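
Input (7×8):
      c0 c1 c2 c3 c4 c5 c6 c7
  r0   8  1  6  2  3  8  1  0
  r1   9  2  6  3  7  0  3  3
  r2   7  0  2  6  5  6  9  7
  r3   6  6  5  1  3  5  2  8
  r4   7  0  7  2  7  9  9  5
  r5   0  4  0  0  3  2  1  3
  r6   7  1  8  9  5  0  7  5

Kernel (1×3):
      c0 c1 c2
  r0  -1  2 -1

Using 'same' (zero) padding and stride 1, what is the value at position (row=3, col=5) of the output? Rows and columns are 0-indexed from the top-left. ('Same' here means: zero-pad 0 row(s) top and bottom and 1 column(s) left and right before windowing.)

5

The receptive field on the zero-padded input at this output position is [3 5 2]. Elementwise product with the kernel and sum: 3·-1 + 5·2 + 2·-1.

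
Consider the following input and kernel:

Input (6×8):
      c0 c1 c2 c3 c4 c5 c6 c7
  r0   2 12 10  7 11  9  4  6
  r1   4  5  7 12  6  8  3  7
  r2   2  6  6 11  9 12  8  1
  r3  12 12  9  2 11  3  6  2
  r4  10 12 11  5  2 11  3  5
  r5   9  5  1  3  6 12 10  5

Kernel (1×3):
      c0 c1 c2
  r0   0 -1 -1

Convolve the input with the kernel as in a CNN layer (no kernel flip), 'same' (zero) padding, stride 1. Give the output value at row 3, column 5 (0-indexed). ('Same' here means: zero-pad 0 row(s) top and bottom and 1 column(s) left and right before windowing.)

The receptive field on the zero-padded input at this output position is [11 3 6]. Elementwise product with the kernel and sum: 3·-1 + 6·-1.

-9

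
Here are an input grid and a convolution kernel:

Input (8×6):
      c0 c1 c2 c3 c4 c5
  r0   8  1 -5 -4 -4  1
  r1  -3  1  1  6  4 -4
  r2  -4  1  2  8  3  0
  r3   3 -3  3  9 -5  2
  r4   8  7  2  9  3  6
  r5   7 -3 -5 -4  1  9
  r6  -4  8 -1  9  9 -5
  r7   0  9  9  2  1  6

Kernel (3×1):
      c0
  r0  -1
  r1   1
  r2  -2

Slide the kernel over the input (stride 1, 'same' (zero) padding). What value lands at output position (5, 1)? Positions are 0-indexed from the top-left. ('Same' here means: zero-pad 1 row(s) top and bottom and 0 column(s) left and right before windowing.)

The receptive field on the zero-padded input at this output position is [7 / -3 / 8]. Elementwise product with the kernel and sum: 7·-1 + -3·1 + 8·-2.

-26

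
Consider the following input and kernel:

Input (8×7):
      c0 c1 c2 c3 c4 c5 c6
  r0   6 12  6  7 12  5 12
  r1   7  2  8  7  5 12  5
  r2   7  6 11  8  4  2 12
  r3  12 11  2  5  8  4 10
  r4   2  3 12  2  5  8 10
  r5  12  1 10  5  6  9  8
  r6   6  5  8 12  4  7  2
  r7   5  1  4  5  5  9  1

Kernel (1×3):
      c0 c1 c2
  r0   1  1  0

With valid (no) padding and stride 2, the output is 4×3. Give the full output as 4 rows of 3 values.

Output[0,0]: The receptive field on the input at this output position is [6 12 6]. Elementwise product with the kernel and sum: 6·1 + 12·1.
Output[0,1]: The receptive field on the input at this output position is [6 7 12]. Elementwise product with the kernel and sum: 6·1 + 7·1.

18 13 17
13 19 6
5 14 13
11 20 11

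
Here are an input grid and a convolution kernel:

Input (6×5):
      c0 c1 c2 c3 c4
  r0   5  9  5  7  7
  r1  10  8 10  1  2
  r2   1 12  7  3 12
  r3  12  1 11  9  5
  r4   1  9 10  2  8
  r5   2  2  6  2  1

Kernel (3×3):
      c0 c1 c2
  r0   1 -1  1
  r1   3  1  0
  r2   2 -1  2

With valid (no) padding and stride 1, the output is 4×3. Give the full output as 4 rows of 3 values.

43 68 71
72 51 58
46 34 92
48 38 51

Output[0,0]: The receptive field on the input at this output position is [5 9 5 / 10 8 10 / 1 12 7]. Elementwise product with the kernel and sum: 5·1 + 9·-1 + 5·1 + 10·3 + 8·1 + 1·2 + 12·-1 + 7·2.
Output[0,1]: The receptive field on the input at this output position is [9 5 7 / 8 10 1 / 12 7 3]. Elementwise product with the kernel and sum: 9·1 + 5·-1 + 7·1 + 8·3 + 10·1 + 12·2 + 7·-1 + 3·2.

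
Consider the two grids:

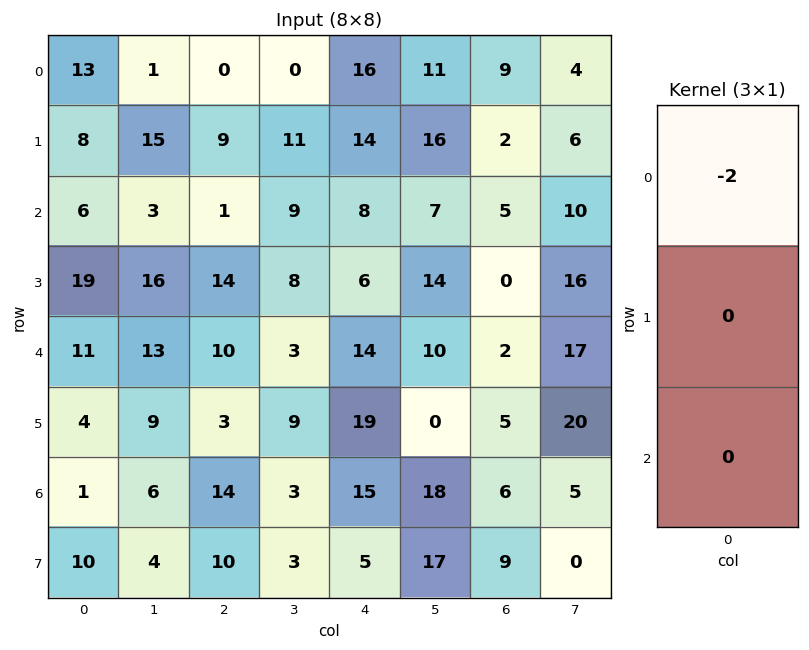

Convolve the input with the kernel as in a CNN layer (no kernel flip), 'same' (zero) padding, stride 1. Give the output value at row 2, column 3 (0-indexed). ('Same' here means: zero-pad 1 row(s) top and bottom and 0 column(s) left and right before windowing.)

-22

The receptive field on the zero-padded input at this output position is [11 / 9 / 8]. Elementwise product with the kernel and sum: 11·-2.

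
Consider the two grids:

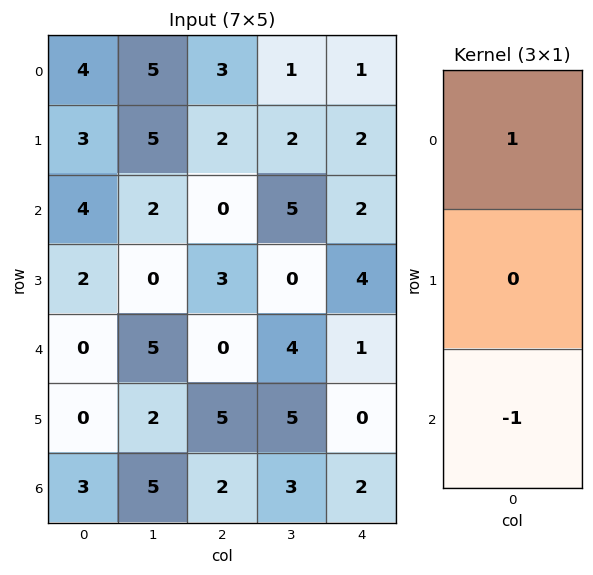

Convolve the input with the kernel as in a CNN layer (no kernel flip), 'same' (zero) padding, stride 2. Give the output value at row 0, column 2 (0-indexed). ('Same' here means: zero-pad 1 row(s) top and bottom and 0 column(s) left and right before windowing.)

-2

The receptive field on the zero-padded input at this output position is [0 / 1 / 2]. Elementwise product with the kernel and sum: 0·1 + 2·-1.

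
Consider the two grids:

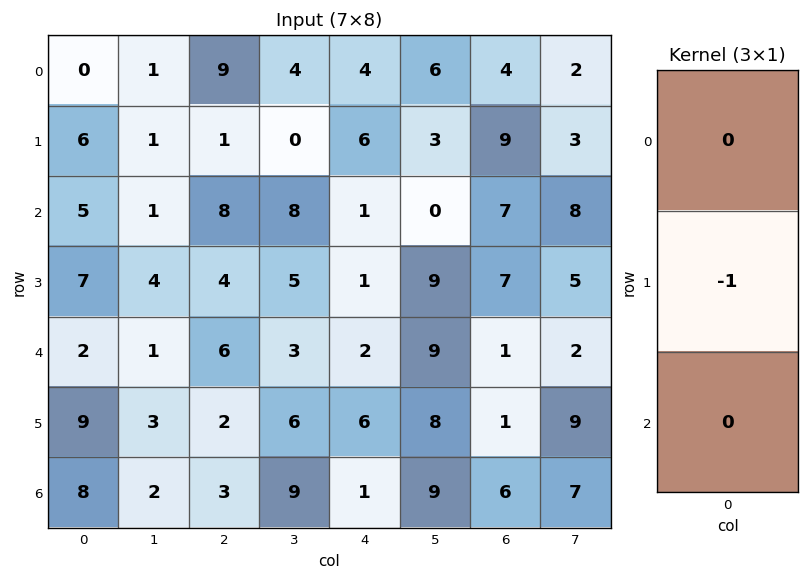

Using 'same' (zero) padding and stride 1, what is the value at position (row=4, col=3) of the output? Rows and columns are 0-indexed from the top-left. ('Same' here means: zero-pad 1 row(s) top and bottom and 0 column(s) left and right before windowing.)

-3

The receptive field on the zero-padded input at this output position is [5 / 3 / 6]. Elementwise product with the kernel and sum: 3·-1.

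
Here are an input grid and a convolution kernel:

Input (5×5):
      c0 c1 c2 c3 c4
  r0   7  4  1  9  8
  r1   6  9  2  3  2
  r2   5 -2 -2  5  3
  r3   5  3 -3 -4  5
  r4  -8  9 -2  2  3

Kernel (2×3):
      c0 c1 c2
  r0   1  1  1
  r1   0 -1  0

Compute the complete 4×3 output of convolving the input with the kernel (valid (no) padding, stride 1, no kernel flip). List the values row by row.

3 12 15
19 16 2
-2 4 10
-4 -2 -4

Output[0,0]: The receptive field on the input at this output position is [7 4 1 / 6 9 2]. Elementwise product with the kernel and sum: 7·1 + 4·1 + 1·1 + 9·-1.
Output[0,1]: The receptive field on the input at this output position is [4 1 9 / 9 2 3]. Elementwise product with the kernel and sum: 4·1 + 1·1 + 9·1 + 2·-1.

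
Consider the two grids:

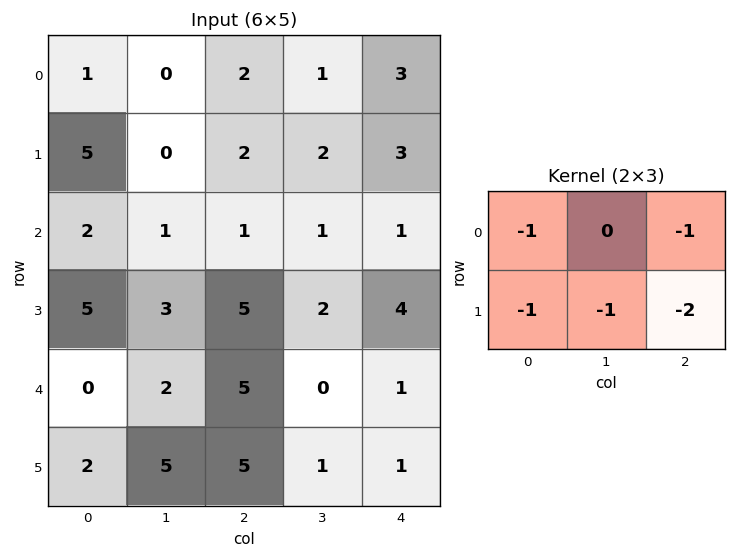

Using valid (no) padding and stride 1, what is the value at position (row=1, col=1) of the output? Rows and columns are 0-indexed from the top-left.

-6

The receptive field on the input at this output position is [0 2 2 / 1 1 1]. Elementwise product with the kernel and sum: 0·-1 + 2·-1 + 1·-1 + 1·-1 + 1·-2.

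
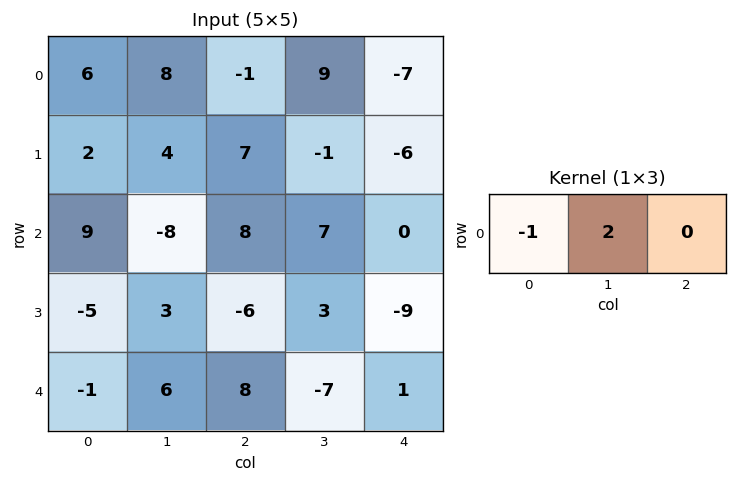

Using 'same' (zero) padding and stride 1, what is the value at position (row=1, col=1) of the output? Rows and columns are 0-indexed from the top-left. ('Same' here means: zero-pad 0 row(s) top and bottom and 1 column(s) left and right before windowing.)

The receptive field on the zero-padded input at this output position is [2 4 7]. Elementwise product with the kernel and sum: 2·-1 + 4·2.

6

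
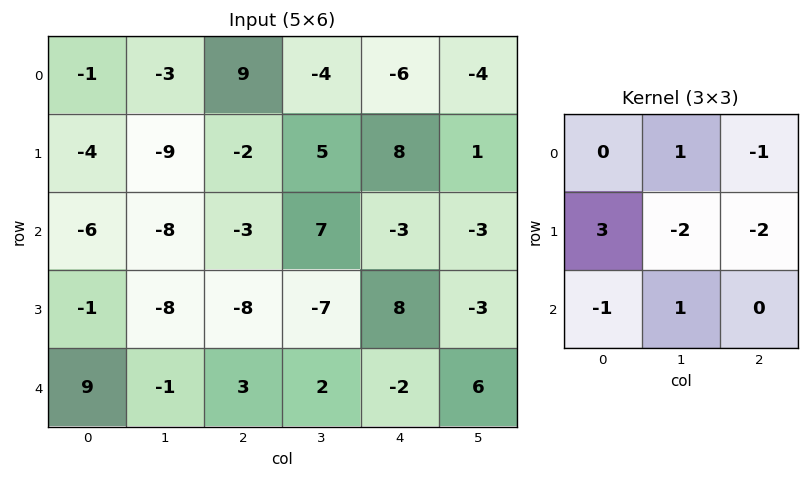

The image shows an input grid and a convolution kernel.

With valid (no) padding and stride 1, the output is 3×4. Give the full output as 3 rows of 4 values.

-4 -15 -20 -15
-10 -39 -19 55
14 0 -17 -35

Output[0,0]: The receptive field on the input at this output position is [-1 -3 9 / -4 -9 -2 / -6 -8 -3]. Elementwise product with the kernel and sum: -3·1 + 9·-1 + -4·3 + -9·-2 + -2·-2 + -6·-1 + -8·1.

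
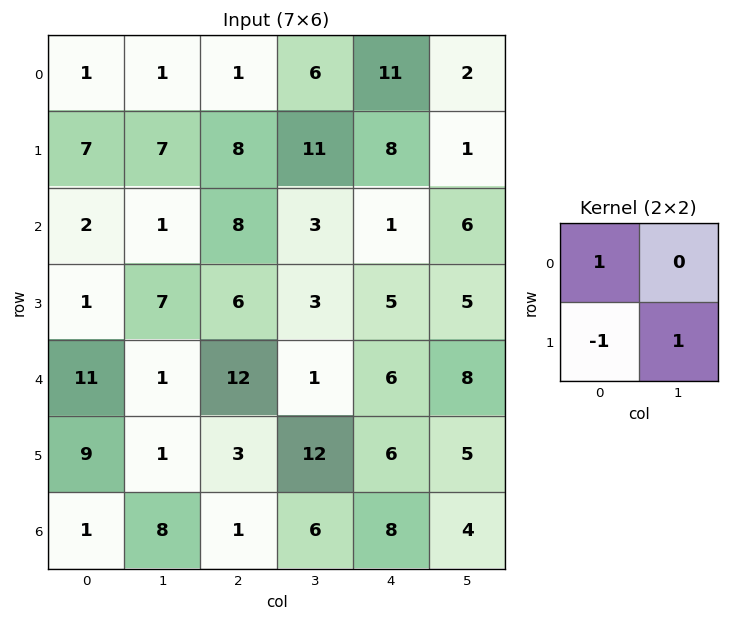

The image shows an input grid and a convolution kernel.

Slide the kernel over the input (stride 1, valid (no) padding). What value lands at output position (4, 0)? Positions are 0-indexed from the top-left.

The receptive field on the input at this output position is [11 1 / 9 1]. Elementwise product with the kernel and sum: 11·1 + 9·-1 + 1·1.

3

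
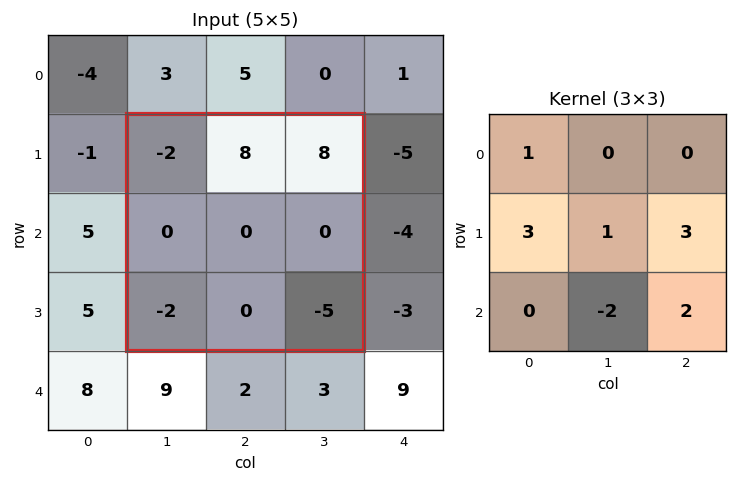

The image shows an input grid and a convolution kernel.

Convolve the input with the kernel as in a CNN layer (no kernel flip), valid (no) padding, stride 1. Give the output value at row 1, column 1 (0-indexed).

The receptive field on the input at this output position is [-2 8 8 / 0 0 0 / -2 0 -5]. Elementwise product with the kernel and sum: -2·1 + 0·3 + 0·1 + 0·3 + 0·-2 + -5·2.

-12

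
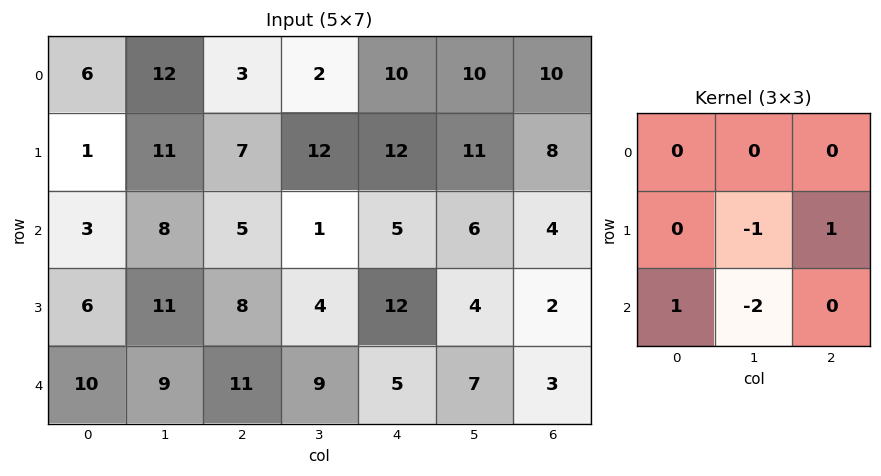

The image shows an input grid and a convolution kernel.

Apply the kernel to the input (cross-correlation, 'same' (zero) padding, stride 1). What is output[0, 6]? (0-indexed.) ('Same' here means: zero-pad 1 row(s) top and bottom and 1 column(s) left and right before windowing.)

The receptive field on the zero-padded input at this output position is [0 0 0 / 10 10 0 / 11 8 0]. Elementwise product with the kernel and sum: 10·-1 + 0·1 + 11·1 + 8·-2.

-15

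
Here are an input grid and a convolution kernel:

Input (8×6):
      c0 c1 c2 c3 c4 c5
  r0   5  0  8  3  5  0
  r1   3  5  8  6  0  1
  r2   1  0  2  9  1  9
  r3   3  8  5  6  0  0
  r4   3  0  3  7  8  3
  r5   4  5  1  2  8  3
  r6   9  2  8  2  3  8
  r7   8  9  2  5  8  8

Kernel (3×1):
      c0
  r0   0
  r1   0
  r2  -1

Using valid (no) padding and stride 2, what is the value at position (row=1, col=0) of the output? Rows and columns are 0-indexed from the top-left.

-3

The receptive field on the input at this output position is [1 / 3 / 3]. Elementwise product with the kernel and sum: 3·-1.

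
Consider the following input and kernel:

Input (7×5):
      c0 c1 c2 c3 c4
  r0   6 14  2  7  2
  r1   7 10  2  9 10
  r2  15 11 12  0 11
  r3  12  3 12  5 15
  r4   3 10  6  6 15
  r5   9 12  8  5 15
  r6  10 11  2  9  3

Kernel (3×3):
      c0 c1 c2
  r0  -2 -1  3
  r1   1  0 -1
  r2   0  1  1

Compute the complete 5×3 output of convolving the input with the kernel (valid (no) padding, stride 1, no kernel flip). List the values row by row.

Output[0,0]: The receptive field on the input at this output position is [6 14 2 / 7 10 2 / 15 11 12]. Elementwise product with the kernel and sum: 6·-2 + 14·-1 + 2·3 + 7·1 + 2·-1 + 11·1 + 12·1.
Output[0,1]: The receptive field on the input at this output position is [14 2 7 / 10 2 9 / 11 12 0]. Elementwise product with the kernel and sum: 14·-2 + 2·-1 + 7·3 + 10·1 + 9·-1 + 12·1 + 0·1.

8 4 -2
0 33 38
11 -24 27
26 14 27
16 10 32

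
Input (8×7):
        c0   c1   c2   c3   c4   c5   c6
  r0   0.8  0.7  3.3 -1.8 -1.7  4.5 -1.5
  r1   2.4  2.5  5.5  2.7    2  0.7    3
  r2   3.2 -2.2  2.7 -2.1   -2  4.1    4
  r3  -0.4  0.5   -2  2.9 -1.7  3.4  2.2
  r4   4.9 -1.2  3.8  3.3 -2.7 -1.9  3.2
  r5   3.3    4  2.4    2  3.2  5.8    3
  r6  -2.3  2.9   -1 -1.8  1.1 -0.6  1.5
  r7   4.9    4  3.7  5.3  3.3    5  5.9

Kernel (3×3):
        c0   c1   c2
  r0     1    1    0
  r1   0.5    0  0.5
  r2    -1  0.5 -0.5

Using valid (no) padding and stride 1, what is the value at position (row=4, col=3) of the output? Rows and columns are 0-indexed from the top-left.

7.15

The receptive field on the input at this output position is [3.3 -2.7 -1.9 / 2 3.2 5.8 / -1.8 1.1 -0.6]. Elementwise product with the kernel and sum: 3.3·1 + -2.7·1 + 2·0.5 + 5.8·0.5 + -1.8·-1 + 1.1·0.5 + -0.6·-0.5.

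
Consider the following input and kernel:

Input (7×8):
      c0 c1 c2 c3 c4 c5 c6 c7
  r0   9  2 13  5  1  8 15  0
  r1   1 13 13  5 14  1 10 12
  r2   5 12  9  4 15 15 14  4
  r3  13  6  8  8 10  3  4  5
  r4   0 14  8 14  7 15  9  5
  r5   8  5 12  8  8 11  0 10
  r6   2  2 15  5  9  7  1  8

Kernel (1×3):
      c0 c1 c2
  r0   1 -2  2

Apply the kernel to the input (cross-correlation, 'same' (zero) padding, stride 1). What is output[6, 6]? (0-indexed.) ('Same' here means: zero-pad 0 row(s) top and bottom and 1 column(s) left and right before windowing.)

The receptive field on the zero-padded input at this output position is [7 1 8]. Elementwise product with the kernel and sum: 7·1 + 1·-2 + 8·2.

21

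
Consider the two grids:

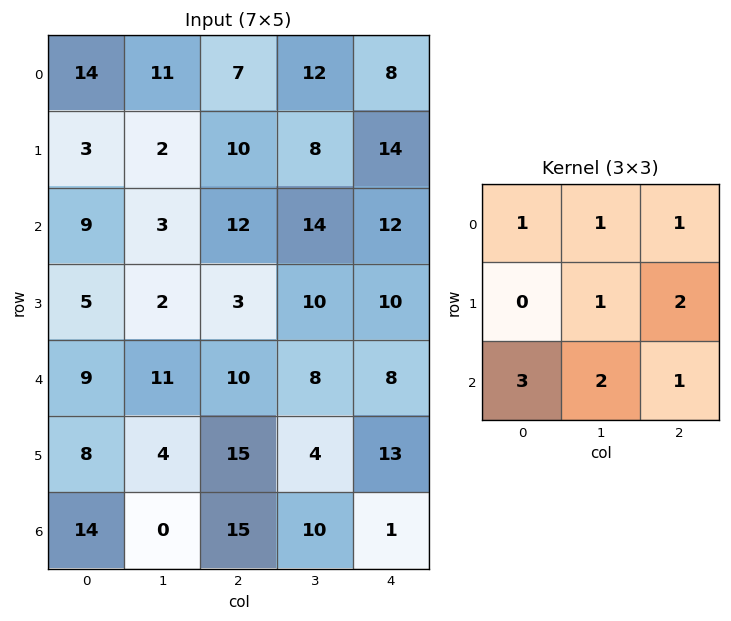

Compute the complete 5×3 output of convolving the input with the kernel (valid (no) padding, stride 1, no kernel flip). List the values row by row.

99 103 139
64 82 109
91 113 122
88 87 113
121 92 122

Output[0,0]: The receptive field on the input at this output position is [14 11 7 / 3 2 10 / 9 3 12]. Elementwise product with the kernel and sum: 14·1 + 11·1 + 7·1 + 2·1 + 10·2 + 9·3 + 3·2 + 12·1.
Output[0,1]: The receptive field on the input at this output position is [11 7 12 / 2 10 8 / 3 12 14]. Elementwise product with the kernel and sum: 11·1 + 7·1 + 12·1 + 10·1 + 8·2 + 3·3 + 12·2 + 14·1.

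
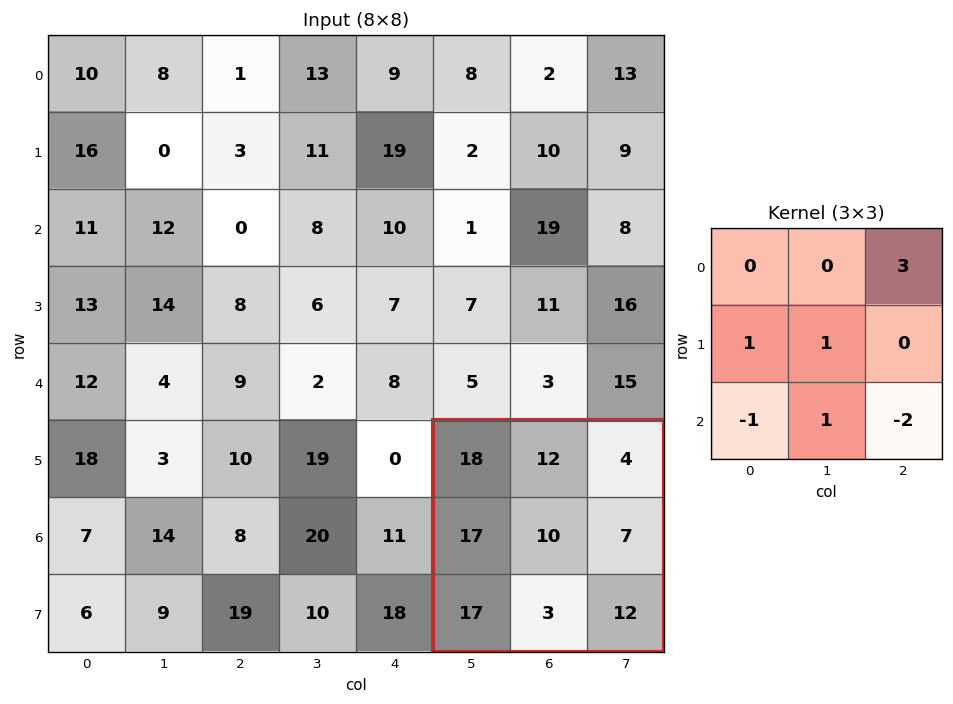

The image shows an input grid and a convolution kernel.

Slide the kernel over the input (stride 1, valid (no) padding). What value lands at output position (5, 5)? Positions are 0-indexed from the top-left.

The receptive field on the input at this output position is [18 12 4 / 17 10 7 / 17 3 12]. Elementwise product with the kernel and sum: 4·3 + 17·1 + 10·1 + 17·-1 + 3·1 + 12·-2.

1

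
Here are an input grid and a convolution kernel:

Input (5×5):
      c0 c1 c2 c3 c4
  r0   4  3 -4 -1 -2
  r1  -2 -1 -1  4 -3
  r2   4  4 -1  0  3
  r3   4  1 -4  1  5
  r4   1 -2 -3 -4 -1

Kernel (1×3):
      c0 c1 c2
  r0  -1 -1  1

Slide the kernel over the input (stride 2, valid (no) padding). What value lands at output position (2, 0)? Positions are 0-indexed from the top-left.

The receptive field on the input at this output position is [1 -2 -3]. Elementwise product with the kernel and sum: 1·-1 + -2·-1 + -3·1.

-2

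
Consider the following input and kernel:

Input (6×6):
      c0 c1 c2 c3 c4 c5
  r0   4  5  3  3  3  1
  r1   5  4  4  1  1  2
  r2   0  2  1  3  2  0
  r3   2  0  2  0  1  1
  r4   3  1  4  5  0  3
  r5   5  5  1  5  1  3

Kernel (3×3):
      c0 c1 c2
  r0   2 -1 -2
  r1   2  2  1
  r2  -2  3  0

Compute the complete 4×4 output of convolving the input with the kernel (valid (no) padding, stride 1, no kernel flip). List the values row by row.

Output[0,0]: The receptive field on the input at this output position is [4 5 3 / 5 4 4 / 0 2 1]. Elementwise product with the kernel and sum: 4·2 + 5·-1 + 3·-2 + 5·2 + 4·2 + 4·1 + 0·-2 + 2·3.

25 17 15 7
-1 17 11 10
-1 11 7 -3
17 6 33 3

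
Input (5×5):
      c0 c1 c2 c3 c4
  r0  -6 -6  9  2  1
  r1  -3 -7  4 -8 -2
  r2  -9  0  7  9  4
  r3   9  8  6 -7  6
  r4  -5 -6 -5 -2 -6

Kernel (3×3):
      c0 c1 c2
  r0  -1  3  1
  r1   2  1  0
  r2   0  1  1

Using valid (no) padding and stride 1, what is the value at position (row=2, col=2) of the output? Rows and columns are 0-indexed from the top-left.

21

The receptive field on the input at this output position is [7 9 4 / 6 -7 6 / -5 -2 -6]. Elementwise product with the kernel and sum: 7·-1 + 9·3 + 4·1 + 6·2 + -7·1 + -2·1 + -6·1.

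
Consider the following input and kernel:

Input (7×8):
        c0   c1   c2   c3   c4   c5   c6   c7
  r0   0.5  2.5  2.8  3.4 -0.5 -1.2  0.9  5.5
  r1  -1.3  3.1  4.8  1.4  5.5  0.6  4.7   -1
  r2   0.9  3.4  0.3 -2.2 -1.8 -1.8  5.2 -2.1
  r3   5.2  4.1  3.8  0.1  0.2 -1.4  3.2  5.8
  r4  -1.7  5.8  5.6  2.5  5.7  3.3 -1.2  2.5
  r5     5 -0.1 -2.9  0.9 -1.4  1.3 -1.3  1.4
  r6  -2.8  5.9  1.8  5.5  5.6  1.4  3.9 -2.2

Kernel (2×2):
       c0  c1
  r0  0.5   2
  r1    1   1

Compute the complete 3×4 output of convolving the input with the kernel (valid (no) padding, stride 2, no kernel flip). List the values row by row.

7.05 14.4 3.45 15.15
16.55 -0.35 -5.7 7.4
15.65 5.8 9.35 4.5

Output[0,0]: The receptive field on the input at this output position is [0.5 2.5 / -1.3 3.1]. Elementwise product with the kernel and sum: 0.5·0.5 + 2.5·2 + -1.3·1 + 3.1·1.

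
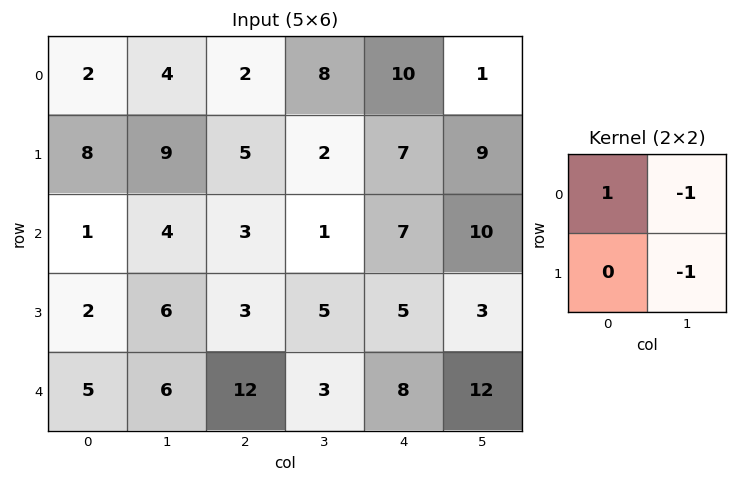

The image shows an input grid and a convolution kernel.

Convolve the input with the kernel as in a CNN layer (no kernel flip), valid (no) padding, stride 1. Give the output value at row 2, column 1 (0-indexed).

-2

The receptive field on the input at this output position is [4 3 / 6 3]. Elementwise product with the kernel and sum: 4·1 + 3·-1 + 3·-1.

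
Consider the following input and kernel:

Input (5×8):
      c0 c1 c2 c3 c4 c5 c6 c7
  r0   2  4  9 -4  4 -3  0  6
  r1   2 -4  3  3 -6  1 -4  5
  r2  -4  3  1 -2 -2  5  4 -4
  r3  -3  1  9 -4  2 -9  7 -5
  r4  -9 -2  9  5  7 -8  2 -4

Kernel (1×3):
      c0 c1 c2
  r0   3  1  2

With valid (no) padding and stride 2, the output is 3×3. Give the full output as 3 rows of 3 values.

28 31 9
-7 -3 7
-11 46 17

Output[0,0]: The receptive field on the input at this output position is [2 4 9]. Elementwise product with the kernel and sum: 2·3 + 4·1 + 9·2.
Output[0,1]: The receptive field on the input at this output position is [9 -4 4]. Elementwise product with the kernel and sum: 9·3 + -4·1 + 4·2.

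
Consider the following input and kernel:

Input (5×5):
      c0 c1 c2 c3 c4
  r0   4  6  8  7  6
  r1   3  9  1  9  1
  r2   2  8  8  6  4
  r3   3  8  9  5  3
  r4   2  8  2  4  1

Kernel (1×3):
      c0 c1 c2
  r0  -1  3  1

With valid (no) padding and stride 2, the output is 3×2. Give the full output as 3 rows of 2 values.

Output[0,0]: The receptive field on the input at this output position is [4 6 8]. Elementwise product with the kernel and sum: 4·-1 + 6·3 + 8·1.

22 19
30 14
24 11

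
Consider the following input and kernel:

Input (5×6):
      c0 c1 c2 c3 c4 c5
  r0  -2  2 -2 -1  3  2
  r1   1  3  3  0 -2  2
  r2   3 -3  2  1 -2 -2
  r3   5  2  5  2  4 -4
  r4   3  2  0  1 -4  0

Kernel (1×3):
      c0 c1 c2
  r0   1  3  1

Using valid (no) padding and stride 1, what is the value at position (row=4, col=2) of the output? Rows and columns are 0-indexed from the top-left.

-1

The receptive field on the input at this output position is [0 1 -4]. Elementwise product with the kernel and sum: 0·1 + 1·3 + -4·1.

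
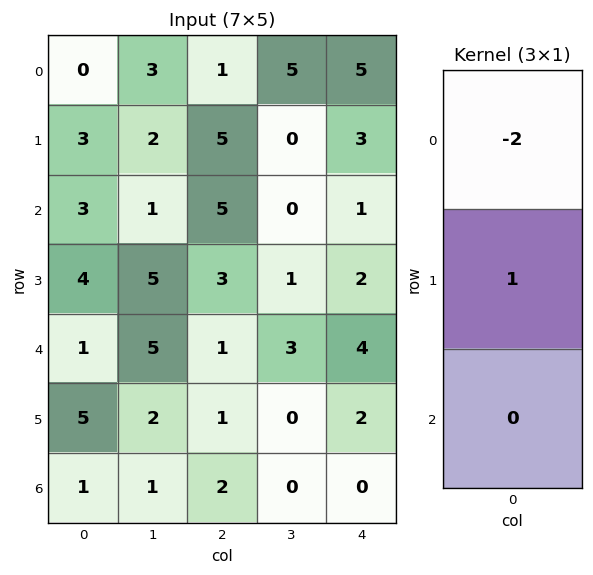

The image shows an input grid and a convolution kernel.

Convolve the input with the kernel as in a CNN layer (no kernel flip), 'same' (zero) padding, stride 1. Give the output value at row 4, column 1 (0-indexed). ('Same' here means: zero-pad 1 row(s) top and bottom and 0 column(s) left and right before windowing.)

-5

The receptive field on the zero-padded input at this output position is [5 / 5 / 2]. Elementwise product with the kernel and sum: 5·-2 + 5·1.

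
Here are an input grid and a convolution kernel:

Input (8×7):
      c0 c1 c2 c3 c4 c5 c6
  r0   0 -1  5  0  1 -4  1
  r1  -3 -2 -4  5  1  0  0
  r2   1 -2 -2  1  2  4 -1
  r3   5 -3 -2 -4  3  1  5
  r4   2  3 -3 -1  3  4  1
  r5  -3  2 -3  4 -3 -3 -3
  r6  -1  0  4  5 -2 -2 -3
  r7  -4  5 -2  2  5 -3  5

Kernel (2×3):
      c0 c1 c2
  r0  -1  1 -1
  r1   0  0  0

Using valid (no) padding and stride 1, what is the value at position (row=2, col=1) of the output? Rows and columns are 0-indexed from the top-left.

-1

The receptive field on the input at this output position is [-2 -2 1 / -3 -2 -4]. Elementwise product with the kernel and sum: -2·-1 + -2·1 + 1·-1.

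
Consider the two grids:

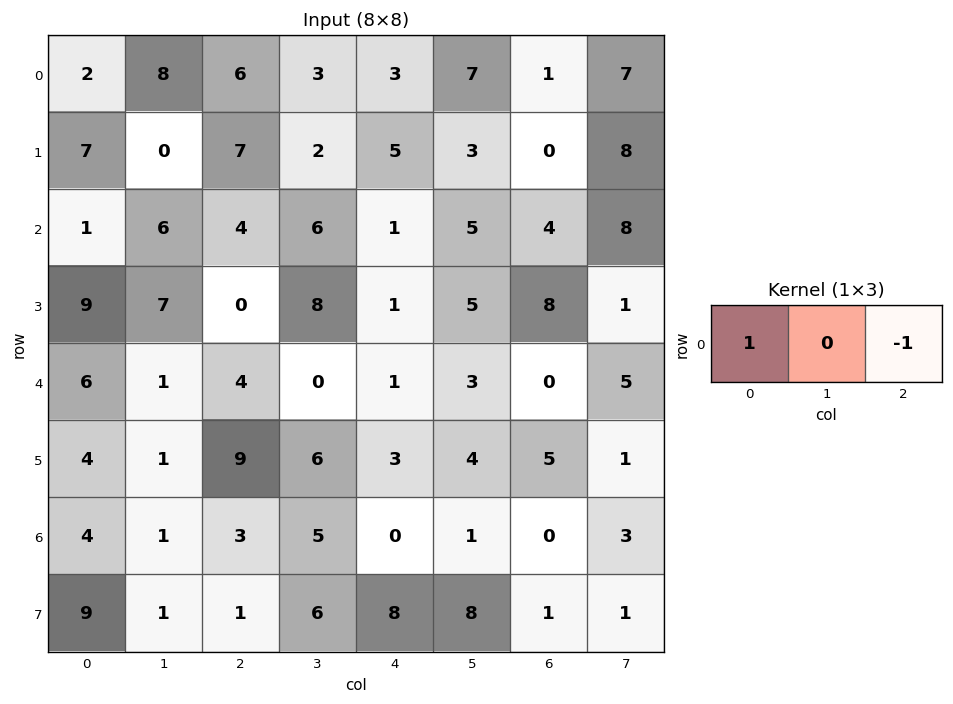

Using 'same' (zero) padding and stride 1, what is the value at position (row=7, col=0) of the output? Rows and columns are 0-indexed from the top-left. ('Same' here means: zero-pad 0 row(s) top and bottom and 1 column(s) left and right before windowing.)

-1

The receptive field on the zero-padded input at this output position is [0 9 1]. Elementwise product with the kernel and sum: 0·1 + 1·-1.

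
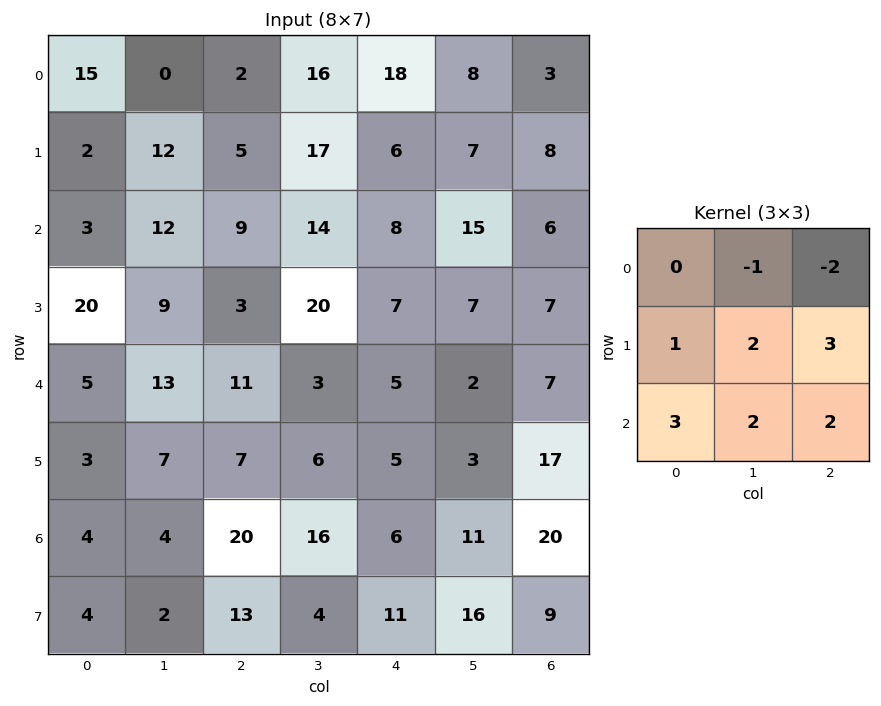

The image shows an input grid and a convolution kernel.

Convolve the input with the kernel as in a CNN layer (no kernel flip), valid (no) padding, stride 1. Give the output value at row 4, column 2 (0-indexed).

125

The receptive field on the input at this output position is [11 3 5 / 7 6 5 / 20 16 6]. Elementwise product with the kernel and sum: 3·-1 + 5·-2 + 7·1 + 6·2 + 5·3 + 20·3 + 16·2 + 6·2.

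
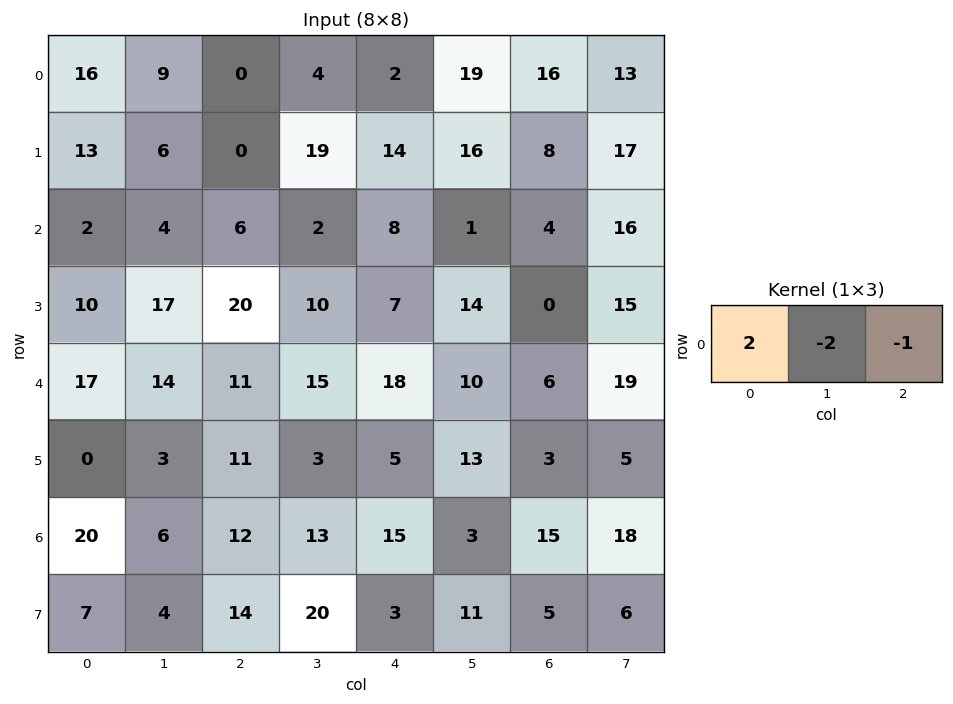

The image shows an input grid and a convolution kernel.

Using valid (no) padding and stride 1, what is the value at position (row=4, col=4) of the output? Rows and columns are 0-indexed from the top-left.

10

The receptive field on the input at this output position is [18 10 6]. Elementwise product with the kernel and sum: 18·2 + 10·-2 + 6·-1.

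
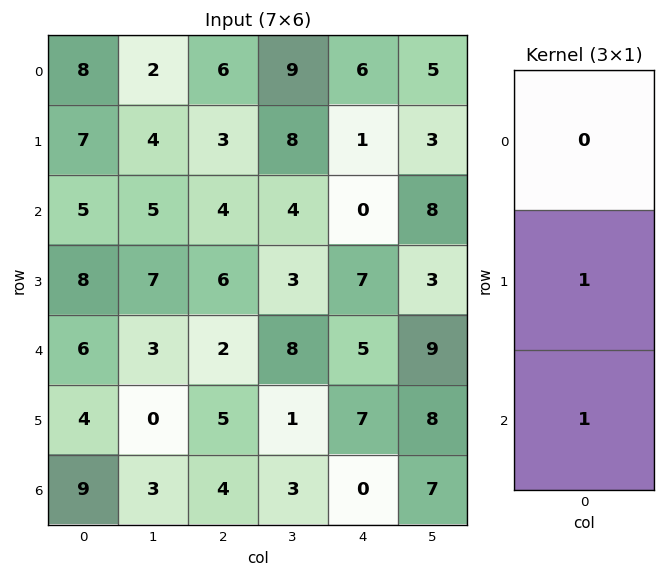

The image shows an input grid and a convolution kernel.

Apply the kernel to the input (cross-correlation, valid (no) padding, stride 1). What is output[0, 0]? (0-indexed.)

The receptive field on the input at this output position is [8 / 7 / 5]. Elementwise product with the kernel and sum: 7·1 + 5·1.

12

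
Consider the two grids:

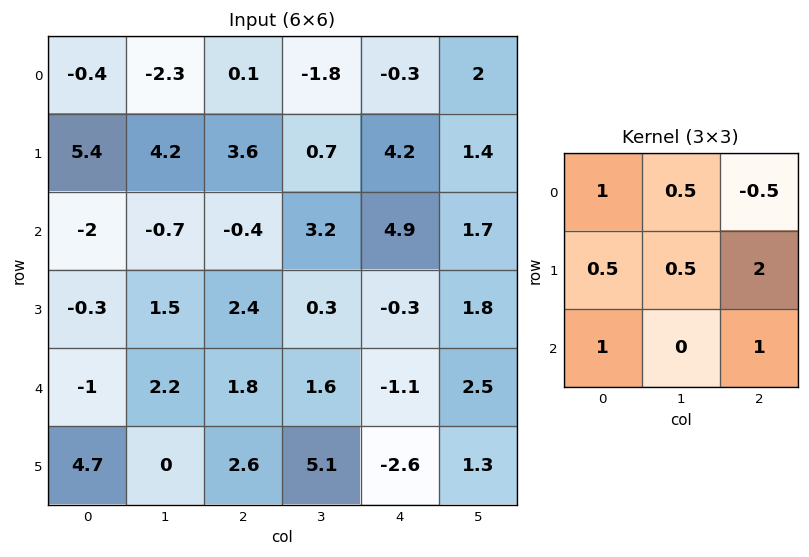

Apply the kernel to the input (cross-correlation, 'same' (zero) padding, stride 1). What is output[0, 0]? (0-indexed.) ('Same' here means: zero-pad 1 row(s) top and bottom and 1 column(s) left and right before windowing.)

-0.6

The receptive field on the zero-padded input at this output position is [0 0 0 / 0 -0.4 -2.3 / 0 5.4 4.2]. Elementwise product with the kernel and sum: 0·1 + 0·0.5 + 0·-0.5 + 0·0.5 + -0.4·0.5 + -2.3·2 + 0·1 + 4.2·1.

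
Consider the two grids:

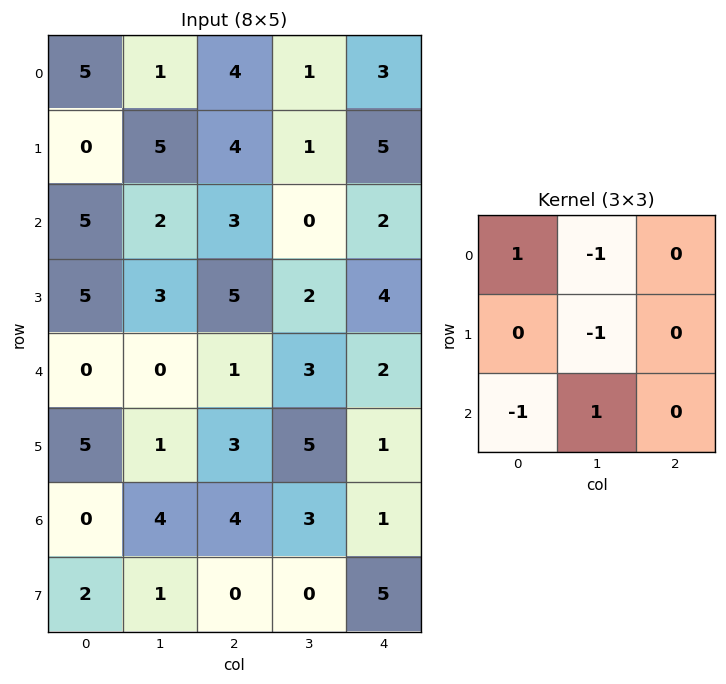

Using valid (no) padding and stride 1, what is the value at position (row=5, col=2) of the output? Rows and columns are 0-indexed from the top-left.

-5

The receptive field on the input at this output position is [3 5 1 / 4 3 1 / 0 0 5]. Elementwise product with the kernel and sum: 3·1 + 5·-1 + 3·-1 + 0·-1 + 0·1.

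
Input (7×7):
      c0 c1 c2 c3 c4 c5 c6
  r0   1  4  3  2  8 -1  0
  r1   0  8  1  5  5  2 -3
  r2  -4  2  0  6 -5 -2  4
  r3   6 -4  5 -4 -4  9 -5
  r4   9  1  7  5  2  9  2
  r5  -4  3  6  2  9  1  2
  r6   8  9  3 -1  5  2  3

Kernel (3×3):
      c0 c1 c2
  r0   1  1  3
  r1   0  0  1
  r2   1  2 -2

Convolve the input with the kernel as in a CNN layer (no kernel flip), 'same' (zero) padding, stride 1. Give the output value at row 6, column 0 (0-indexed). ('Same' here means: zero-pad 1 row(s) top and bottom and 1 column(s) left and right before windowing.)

14

The receptive field on the zero-padded input at this output position is [0 -4 3 / 0 8 9 / 0 0 0]. Elementwise product with the kernel and sum: 0·1 + -4·1 + 3·3 + 9·1 + 0·1 + 0·2 + 0·-2.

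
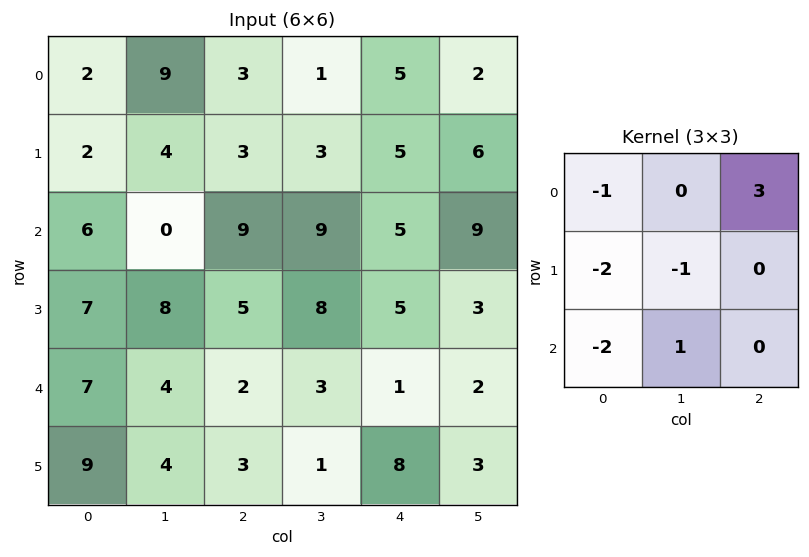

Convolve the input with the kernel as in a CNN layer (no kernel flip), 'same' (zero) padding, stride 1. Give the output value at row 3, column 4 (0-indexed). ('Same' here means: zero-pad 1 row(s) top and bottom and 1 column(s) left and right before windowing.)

-8

The receptive field on the zero-padded input at this output position is [9 5 9 / 8 5 3 / 3 1 2]. Elementwise product with the kernel and sum: 9·-1 + 9·3 + 8·-2 + 5·-1 + 3·-2 + 1·1.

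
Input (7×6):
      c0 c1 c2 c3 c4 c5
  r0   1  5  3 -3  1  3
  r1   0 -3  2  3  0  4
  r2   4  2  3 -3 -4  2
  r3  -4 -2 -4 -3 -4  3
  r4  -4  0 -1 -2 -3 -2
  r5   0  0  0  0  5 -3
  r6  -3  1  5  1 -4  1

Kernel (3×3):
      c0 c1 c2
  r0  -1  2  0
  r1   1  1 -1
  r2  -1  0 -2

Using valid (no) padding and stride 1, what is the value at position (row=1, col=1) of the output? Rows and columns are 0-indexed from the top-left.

The receptive field on the input at this output position is [-3 2 3 / 2 3 -3 / -2 -4 -3]. Elementwise product with the kernel and sum: -3·-1 + 2·2 + 2·1 + 3·1 + -3·-1 + -2·-1 + -3·-2.

23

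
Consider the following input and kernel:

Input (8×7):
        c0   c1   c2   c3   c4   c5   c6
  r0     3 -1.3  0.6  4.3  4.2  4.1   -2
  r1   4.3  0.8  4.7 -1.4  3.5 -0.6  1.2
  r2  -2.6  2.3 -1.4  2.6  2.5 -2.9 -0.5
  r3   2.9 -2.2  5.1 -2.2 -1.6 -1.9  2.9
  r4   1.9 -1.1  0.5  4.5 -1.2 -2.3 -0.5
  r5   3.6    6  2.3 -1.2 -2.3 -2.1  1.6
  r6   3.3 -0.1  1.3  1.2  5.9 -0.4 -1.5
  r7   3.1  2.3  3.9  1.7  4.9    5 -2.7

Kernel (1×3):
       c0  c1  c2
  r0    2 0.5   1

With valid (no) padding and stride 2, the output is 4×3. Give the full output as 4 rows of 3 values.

Output[0,0]: The receptive field on the input at this output position is [3 -1.3 0.6]. Elementwise product with the kernel and sum: 3·2 + -1.3·0.5 + 0.6·1.
Output[0,1]: The receptive field on the input at this output position is [0.6 4.3 4.2]. Elementwise product with the kernel and sum: 0.6·2 + 4.3·0.5 + 4.2·1.

5.95 7.55 8.45
-5.45 1 3.05
3.75 2.05 -4.05
7.85 9.1 10.1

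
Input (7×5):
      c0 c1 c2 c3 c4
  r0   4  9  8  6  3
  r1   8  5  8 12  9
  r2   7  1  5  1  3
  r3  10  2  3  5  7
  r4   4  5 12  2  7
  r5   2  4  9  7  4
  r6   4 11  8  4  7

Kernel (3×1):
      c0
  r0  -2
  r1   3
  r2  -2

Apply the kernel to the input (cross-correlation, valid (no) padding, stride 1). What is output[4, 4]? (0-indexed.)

-16

The receptive field on the input at this output position is [7 / 4 / 7]. Elementwise product with the kernel and sum: 7·-2 + 4·3 + 7·-2.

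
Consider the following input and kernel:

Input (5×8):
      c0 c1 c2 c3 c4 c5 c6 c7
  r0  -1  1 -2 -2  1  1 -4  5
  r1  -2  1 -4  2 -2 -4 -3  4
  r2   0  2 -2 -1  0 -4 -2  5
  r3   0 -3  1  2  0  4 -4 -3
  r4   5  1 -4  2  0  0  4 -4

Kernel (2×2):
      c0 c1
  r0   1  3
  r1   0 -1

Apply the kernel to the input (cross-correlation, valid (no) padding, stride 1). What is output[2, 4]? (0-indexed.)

-16

The receptive field on the input at this output position is [0 -4 / 0 4]. Elementwise product with the kernel and sum: 0·1 + -4·3 + 4·-1.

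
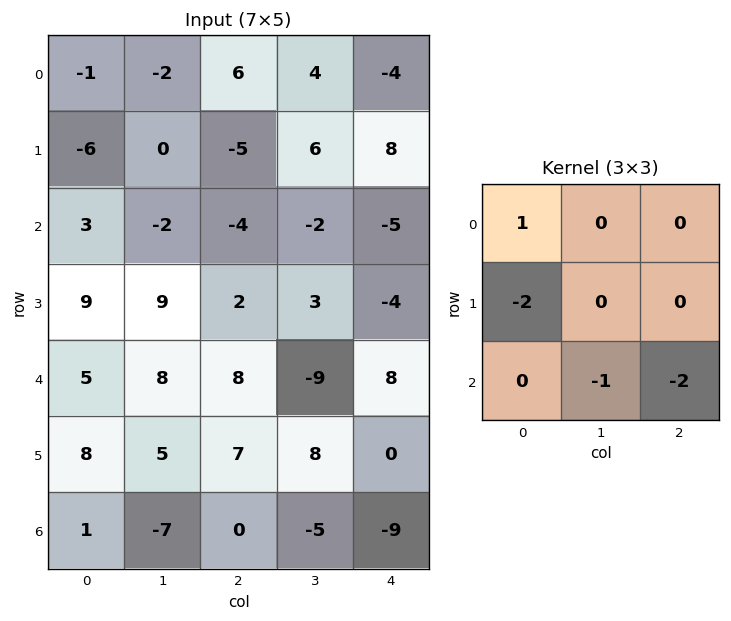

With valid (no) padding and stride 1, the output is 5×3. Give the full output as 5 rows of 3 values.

Output[0,0]: The receptive field on the input at this output position is [-1 -2 6 / -6 0 -5 / 3 -2 -4]. Elementwise product with the kernel and sum: -1·1 + -6·-2 + -2·-1 + -4·-2.

21 6 28
-25 -4 8
-39 -10 -15
-20 -30 -22
-4 8 17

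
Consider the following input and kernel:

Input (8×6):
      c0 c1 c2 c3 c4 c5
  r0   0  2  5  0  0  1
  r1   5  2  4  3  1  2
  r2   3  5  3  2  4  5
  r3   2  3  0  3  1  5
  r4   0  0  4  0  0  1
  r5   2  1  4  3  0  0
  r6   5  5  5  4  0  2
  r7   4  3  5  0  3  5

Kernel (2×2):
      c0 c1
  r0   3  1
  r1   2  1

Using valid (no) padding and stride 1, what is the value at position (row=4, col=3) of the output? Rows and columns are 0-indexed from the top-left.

The receptive field on the input at this output position is [0 0 / 3 0]. Elementwise product with the kernel and sum: 0·3 + 0·1 + 3·2 + 0·1.

6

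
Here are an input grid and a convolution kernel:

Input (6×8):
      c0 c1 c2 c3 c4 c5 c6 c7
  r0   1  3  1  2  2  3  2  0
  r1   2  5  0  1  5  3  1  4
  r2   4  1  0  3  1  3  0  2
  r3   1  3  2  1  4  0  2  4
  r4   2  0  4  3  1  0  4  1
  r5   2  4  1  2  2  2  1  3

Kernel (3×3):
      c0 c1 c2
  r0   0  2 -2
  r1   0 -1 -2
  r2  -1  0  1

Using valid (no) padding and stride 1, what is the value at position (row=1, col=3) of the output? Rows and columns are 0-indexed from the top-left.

The receptive field on the input at this output position is [1 5 3 / 3 1 3 / 1 4 0]. Elementwise product with the kernel and sum: 5·2 + 3·-2 + 1·-1 + 3·-2 + 1·-1 + 0·1.

-4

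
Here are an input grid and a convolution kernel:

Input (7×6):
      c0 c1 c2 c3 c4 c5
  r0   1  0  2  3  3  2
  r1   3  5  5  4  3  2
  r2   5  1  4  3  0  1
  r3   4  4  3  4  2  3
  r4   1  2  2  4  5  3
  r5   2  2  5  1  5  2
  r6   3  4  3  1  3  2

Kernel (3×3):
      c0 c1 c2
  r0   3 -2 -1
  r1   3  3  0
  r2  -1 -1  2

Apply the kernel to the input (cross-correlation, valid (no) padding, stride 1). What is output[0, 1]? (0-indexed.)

The receptive field on the input at this output position is [0 2 3 / 5 5 4 / 1 4 3]. Elementwise product with the kernel and sum: 0·3 + 2·-2 + 3·-1 + 5·3 + 5·3 + 1·-1 + 4·-1 + 3·2.

24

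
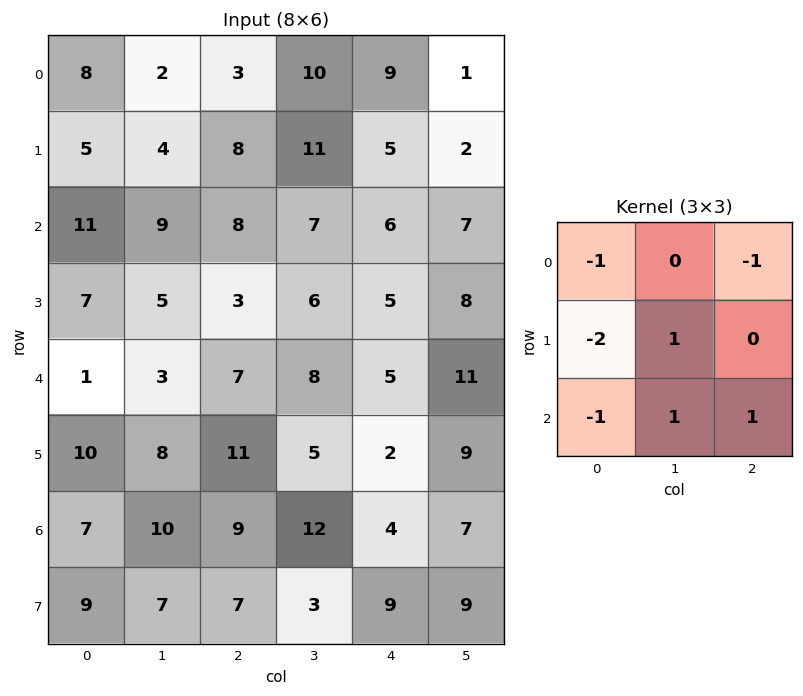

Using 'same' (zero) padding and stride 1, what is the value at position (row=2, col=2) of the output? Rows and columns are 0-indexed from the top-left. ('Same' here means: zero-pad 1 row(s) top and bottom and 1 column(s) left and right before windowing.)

The receptive field on the zero-padded input at this output position is [4 8 11 / 9 8 7 / 5 3 6]. Elementwise product with the kernel and sum: 4·-1 + 11·-1 + 9·-2 + 8·1 + 5·-1 + 3·1 + 6·1.

-21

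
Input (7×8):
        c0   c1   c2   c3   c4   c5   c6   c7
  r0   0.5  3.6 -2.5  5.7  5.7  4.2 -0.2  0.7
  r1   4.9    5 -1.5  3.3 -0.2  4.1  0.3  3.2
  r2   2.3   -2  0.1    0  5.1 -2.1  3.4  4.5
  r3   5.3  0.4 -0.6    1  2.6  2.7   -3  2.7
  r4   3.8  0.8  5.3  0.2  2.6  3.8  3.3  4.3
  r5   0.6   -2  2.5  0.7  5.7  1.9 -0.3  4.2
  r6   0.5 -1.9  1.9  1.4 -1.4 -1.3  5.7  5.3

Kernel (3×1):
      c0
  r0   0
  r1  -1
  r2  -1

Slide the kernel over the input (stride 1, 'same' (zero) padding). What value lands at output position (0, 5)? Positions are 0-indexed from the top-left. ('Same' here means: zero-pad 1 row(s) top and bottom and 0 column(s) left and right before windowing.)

The receptive field on the zero-padded input at this output position is [0 / 4.2 / 4.1]. Elementwise product with the kernel and sum: 4.2·-1 + 4.1·-1.

-8.3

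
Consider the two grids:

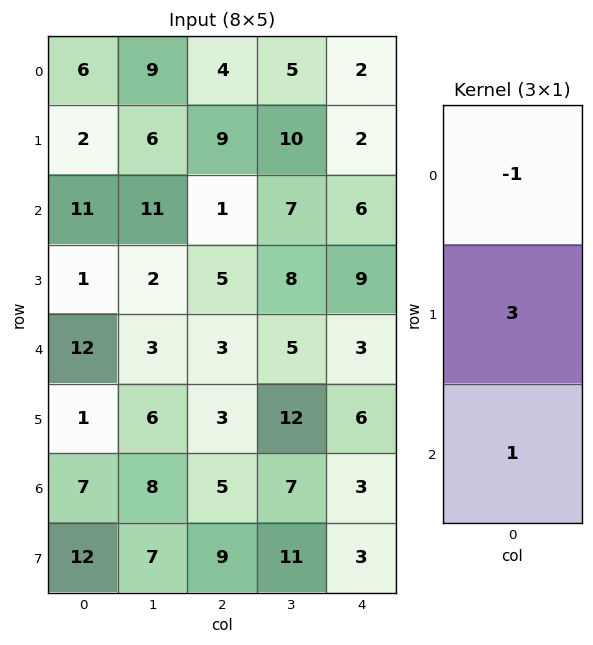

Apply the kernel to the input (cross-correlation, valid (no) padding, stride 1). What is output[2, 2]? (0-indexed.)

17

The receptive field on the input at this output position is [1 / 5 / 3]. Elementwise product with the kernel and sum: 1·-1 + 5·3 + 3·1.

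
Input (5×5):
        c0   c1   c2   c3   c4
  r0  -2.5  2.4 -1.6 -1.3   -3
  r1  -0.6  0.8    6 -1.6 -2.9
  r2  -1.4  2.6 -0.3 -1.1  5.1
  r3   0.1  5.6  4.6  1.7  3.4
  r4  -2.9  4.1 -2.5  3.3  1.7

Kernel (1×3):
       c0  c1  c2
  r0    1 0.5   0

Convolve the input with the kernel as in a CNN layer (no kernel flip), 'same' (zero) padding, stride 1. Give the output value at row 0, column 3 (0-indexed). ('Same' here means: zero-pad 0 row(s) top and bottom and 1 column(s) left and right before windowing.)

The receptive field on the zero-padded input at this output position is [-1.6 -1.3 -3]. Elementwise product with the kernel and sum: -1.6·1 + -1.3·0.5.

-2.25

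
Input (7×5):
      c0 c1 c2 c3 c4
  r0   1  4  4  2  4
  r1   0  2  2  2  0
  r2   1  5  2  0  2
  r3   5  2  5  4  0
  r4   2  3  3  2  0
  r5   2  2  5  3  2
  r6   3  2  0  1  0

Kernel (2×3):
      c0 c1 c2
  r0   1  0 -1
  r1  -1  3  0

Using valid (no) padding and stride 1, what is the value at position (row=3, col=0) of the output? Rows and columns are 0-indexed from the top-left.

7

The receptive field on the input at this output position is [5 2 5 / 2 3 3]. Elementwise product with the kernel and sum: 5·1 + 5·-1 + 2·-1 + 3·3.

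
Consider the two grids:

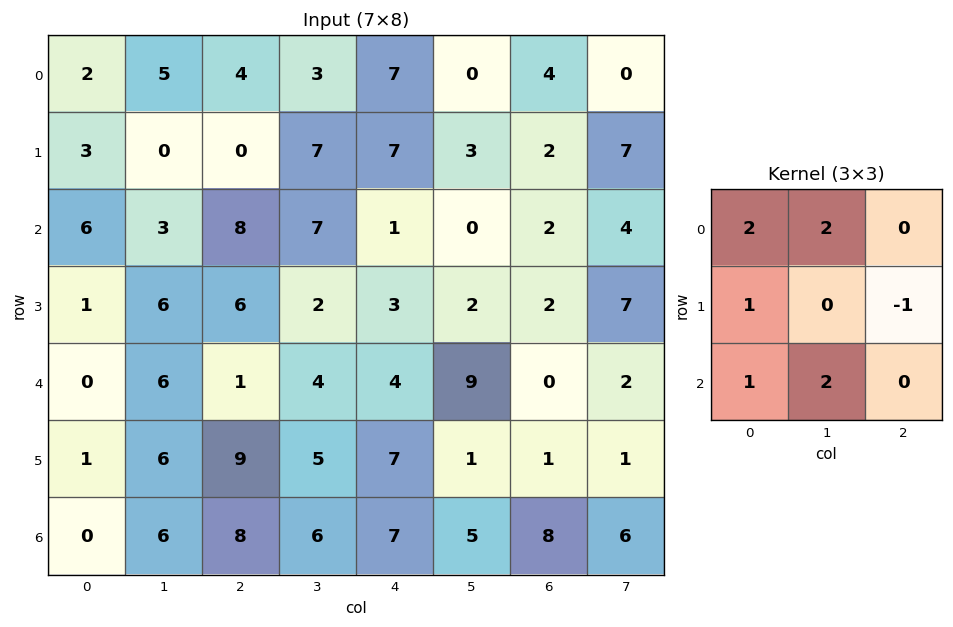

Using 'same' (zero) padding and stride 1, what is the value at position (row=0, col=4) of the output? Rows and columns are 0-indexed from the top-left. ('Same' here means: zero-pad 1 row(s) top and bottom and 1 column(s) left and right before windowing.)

The receptive field on the zero-padded input at this output position is [0 0 0 / 3 7 0 / 7 7 3]. Elementwise product with the kernel and sum: 0·2 + 0·2 + 3·1 + 0·-1 + 7·1 + 7·2.

24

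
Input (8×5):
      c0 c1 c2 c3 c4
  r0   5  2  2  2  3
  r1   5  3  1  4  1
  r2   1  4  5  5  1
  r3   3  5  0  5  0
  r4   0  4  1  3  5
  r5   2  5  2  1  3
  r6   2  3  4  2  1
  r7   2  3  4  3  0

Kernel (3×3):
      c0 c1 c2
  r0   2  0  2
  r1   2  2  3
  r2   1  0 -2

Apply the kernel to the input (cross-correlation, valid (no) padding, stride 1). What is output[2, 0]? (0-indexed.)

The receptive field on the input at this output position is [1 4 5 / 3 5 0 / 0 4 1]. Elementwise product with the kernel and sum: 1·2 + 5·2 + 3·2 + 5·2 + 0·3 + 0·1 + 1·-2.

26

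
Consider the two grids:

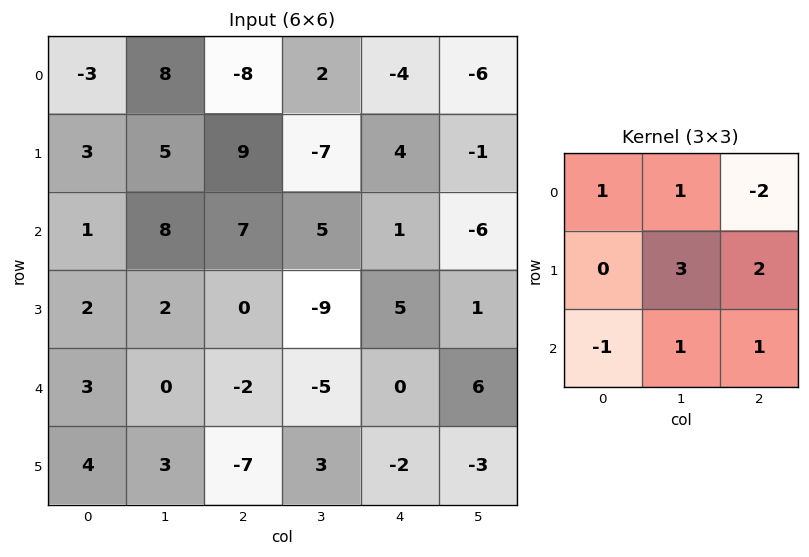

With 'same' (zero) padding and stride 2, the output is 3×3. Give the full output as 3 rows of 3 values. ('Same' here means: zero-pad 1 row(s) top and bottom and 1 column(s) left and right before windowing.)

Output[0,0]: The receptive field on the zero-padded input at this output position is [0 0 0 / 0 -3 8 / 0 3 5]. Elementwise product with the kernel and sum: 0·1 + 0·1 + 0·-2 + -3·3 + 8·2 + 0·-1 + 3·1 + 5·1.

15 -23 -14
16 48 5
14 -3 -2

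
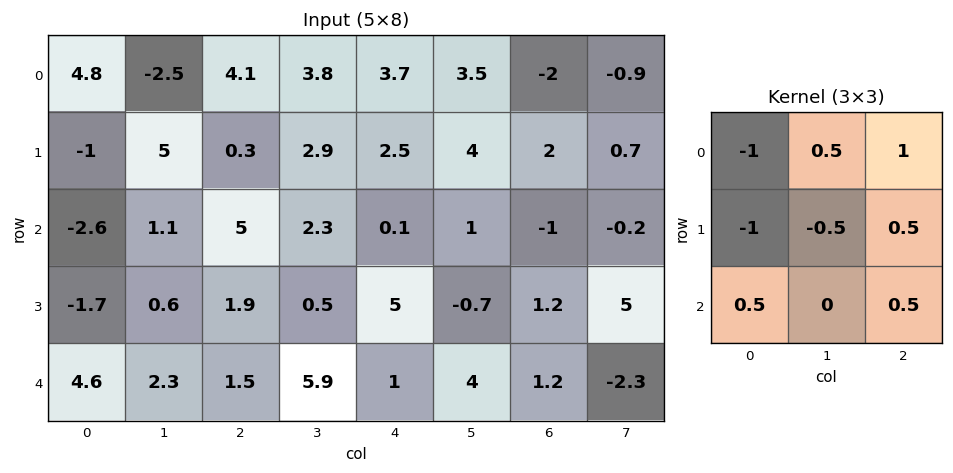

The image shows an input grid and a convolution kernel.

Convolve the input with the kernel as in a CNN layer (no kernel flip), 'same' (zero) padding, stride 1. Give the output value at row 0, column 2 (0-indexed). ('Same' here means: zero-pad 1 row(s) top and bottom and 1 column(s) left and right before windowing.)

6.3

The receptive field on the zero-padded input at this output position is [0 0 0 / -2.5 4.1 3.8 / 5 0.3 2.9]. Elementwise product with the kernel and sum: 0·-1 + 0·0.5 + 0·1 + -2.5·-1 + 4.1·-0.5 + 3.8·0.5 + 5·0.5 + 2.9·0.5.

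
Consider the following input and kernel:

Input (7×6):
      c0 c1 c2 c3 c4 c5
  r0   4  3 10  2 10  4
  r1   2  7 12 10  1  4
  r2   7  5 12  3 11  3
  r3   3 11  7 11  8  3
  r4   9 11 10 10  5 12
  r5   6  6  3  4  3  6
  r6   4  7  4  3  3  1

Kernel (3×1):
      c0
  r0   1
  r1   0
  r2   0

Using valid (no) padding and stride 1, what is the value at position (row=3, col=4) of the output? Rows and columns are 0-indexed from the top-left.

The receptive field on the input at this output position is [8 / 5 / 3]. Elementwise product with the kernel and sum: 8·1.

8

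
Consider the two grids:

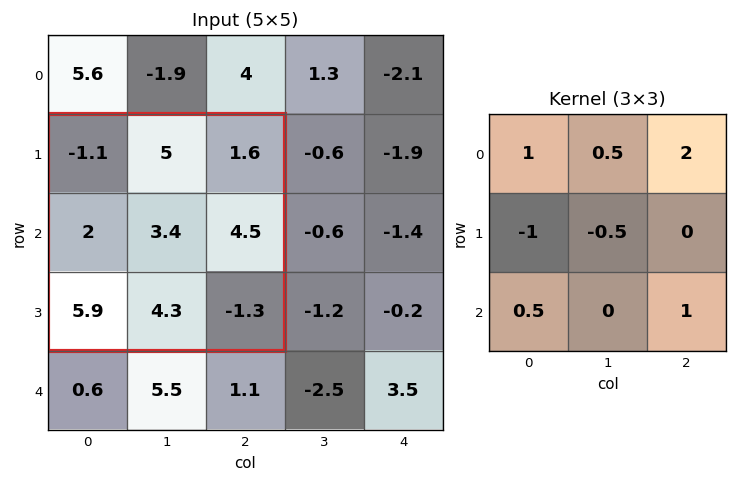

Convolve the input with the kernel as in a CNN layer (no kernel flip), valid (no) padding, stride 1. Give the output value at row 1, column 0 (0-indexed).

2.55

The receptive field on the input at this output position is [-1.1 5 1.6 / 2 3.4 4.5 / 5.9 4.3 -1.3]. Elementwise product with the kernel and sum: -1.1·1 + 5·0.5 + 1.6·2 + 2·-1 + 3.4·-0.5 + 5.9·0.5 + -1.3·1.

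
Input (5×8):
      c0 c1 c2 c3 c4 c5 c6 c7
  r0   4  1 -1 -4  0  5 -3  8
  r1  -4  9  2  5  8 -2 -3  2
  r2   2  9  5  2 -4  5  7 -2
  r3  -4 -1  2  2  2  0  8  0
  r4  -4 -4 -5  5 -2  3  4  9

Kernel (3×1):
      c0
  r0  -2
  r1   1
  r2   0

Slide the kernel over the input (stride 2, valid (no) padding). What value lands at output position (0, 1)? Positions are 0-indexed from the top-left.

The receptive field on the input at this output position is [-1 / 2 / 5]. Elementwise product with the kernel and sum: -1·-2 + 2·1.

4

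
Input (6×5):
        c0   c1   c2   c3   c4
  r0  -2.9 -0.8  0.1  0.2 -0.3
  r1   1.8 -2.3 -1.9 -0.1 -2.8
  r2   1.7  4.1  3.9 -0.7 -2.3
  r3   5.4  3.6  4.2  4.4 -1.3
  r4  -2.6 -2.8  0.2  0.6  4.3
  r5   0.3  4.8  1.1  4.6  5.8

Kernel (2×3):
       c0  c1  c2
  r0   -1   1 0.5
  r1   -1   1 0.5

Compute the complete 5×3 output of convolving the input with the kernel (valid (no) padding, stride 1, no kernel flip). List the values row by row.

Output[0,0]: The receptive field on the input at this output position is [-2.9 -0.8 0.1 / 1.8 -2.3 -1.9]. Elementwise product with the kernel and sum: -2.9·-1 + -0.8·1 + 0.1·0.5 + 1.8·-1 + -2.3·1 + -1.9·0.5.
Output[0,1]: The receptive field on the input at this output position is [-0.8 0.1 0.2 / -2.3 -1.9 -0.1]. Elementwise product with the kernel and sum: -0.8·-1 + 0.1·1 + 0.2·0.5 + -2.3·-1 + -1.9·1 + -0.1·0.5.

-2.9 1.35 0.35
-0.7 -0.2 -5.35
4.65 2.25 -6.2
0.2 6.1 2.1
4.95 1.9 8.95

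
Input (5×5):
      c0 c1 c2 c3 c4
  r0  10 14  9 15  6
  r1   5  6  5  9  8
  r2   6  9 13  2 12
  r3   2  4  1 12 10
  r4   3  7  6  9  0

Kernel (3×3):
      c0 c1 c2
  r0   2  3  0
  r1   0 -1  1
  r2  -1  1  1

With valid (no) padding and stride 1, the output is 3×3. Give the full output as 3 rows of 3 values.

77 65 63
35 25 68
46 76 33

Output[0,0]: The receptive field on the input at this output position is [10 14 9 / 5 6 5 / 6 9 13]. Elementwise product with the kernel and sum: 10·2 + 14·3 + 6·-1 + 5·1 + 6·-1 + 9·1 + 13·1.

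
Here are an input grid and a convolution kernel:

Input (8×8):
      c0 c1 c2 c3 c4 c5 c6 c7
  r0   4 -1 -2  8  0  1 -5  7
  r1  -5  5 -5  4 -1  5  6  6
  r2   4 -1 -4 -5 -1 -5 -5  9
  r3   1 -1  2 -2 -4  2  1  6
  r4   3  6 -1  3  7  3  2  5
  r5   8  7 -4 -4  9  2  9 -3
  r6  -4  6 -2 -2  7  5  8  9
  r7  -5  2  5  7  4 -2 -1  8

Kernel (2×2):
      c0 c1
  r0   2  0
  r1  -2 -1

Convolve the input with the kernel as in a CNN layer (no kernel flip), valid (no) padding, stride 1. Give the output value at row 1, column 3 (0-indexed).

The receptive field on the input at this output position is [4 -1 / -5 -1]. Elementwise product with the kernel and sum: 4·2 + -5·-2 + -1·-1.

19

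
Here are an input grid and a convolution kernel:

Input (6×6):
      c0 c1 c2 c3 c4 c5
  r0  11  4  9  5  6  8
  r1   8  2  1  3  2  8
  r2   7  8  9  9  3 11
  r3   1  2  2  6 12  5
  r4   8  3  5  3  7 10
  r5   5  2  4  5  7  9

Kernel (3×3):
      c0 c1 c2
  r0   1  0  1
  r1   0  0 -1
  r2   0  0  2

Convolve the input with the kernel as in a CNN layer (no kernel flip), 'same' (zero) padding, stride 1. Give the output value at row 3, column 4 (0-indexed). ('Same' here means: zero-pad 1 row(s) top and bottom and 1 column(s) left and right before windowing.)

35

The receptive field on the zero-padded input at this output position is [9 3 11 / 6 12 5 / 3 7 10]. Elementwise product with the kernel and sum: 9·1 + 11·1 + 5·-1 + 10·2.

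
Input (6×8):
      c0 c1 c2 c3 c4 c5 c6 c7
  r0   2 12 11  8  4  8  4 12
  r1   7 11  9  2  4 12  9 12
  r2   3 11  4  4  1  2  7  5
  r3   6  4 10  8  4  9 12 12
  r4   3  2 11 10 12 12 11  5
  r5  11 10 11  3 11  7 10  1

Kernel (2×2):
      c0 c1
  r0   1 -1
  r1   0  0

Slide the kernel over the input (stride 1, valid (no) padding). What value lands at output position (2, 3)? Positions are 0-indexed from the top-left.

3

The receptive field on the input at this output position is [4 1 / 8 4]. Elementwise product with the kernel and sum: 4·1 + 1·-1.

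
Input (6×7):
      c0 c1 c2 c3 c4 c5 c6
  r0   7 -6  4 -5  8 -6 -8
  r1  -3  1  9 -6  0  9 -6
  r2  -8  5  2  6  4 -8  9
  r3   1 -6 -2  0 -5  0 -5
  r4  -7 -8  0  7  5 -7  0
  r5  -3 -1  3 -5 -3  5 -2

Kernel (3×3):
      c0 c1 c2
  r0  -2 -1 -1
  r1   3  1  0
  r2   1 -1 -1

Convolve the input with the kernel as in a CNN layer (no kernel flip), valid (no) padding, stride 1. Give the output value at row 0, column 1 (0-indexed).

The receptive field on the input at this output position is [-6 4 -5 / 1 9 -6 / 5 2 6]. Elementwise product with the kernel and sum: -6·-2 + 4·-1 + -5·-1 + 1·3 + 9·1 + 5·1 + 2·-1 + 6·-1.

22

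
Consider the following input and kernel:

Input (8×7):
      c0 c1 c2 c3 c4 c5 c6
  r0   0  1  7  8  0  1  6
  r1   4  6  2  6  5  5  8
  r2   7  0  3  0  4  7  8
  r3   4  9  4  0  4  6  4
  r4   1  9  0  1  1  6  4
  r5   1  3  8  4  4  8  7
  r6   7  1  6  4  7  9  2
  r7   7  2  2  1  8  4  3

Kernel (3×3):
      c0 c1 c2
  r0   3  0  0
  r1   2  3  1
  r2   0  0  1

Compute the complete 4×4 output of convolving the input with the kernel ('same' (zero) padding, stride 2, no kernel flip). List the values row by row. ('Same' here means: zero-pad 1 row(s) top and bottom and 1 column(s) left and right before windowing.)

Output[0,0]: The receptive field on the zero-padded input at this output position is [0 0 0 / 0 0 1 / 0 4 6]. Elementwise product with the kernel and sum: 0·3 + 0·2 + 0·3 + 1·1 + 6·1.

7 37 22 20
30 27 43 53
15 50 19 42
24 34 54 48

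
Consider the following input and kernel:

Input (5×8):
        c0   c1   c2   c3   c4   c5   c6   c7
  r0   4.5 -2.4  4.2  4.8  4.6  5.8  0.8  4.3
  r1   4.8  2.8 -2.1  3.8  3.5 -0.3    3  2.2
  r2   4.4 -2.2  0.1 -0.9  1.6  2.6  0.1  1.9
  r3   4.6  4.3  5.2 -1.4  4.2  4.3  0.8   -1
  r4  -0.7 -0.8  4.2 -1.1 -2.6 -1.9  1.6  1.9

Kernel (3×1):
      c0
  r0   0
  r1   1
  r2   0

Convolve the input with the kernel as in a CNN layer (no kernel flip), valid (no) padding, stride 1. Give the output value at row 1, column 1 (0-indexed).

The receptive field on the input at this output position is [2.8 / -2.2 / 4.3]. Elementwise product with the kernel and sum: -2.2·1.

-2.2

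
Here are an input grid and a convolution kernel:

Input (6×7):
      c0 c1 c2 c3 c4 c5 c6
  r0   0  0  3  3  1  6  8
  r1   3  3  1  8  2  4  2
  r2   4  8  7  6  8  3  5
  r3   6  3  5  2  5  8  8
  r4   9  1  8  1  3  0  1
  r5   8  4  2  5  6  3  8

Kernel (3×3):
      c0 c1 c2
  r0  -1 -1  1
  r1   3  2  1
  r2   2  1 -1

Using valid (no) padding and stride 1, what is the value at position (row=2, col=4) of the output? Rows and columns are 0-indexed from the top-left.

The receptive field on the input at this output position is [8 3 5 / 5 8 8 / 3 0 1]. Elementwise product with the kernel and sum: 8·-1 + 3·-1 + 5·1 + 5·3 + 8·2 + 8·1 + 3·2 + 0·1 + 1·-1.

38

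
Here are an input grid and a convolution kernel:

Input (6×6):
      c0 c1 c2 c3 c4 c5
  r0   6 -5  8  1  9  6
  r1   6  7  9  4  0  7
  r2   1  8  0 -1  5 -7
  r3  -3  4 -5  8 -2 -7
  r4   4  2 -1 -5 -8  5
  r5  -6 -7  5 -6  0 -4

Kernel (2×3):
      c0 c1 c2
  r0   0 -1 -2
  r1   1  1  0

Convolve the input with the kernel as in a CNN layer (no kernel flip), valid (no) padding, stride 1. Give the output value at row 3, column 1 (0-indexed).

The receptive field on the input at this output position is [4 -5 8 / 2 -1 -5]. Elementwise product with the kernel and sum: -5·-1 + 8·-2 + 2·1 + -1·1.

-10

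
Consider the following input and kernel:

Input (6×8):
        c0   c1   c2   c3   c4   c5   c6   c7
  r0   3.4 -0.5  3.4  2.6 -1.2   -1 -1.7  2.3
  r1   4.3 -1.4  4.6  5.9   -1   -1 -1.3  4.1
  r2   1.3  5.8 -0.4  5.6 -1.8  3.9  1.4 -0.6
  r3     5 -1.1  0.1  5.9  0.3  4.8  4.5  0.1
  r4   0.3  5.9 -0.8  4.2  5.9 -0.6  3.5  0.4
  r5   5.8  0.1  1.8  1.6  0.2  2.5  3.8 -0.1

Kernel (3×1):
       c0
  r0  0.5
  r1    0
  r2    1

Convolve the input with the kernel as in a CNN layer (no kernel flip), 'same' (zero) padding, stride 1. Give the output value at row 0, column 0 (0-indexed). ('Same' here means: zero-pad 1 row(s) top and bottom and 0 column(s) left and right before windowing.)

4.3

The receptive field on the zero-padded input at this output position is [0 / 3.4 / 4.3]. Elementwise product with the kernel and sum: 0·0.5 + 4.3·1.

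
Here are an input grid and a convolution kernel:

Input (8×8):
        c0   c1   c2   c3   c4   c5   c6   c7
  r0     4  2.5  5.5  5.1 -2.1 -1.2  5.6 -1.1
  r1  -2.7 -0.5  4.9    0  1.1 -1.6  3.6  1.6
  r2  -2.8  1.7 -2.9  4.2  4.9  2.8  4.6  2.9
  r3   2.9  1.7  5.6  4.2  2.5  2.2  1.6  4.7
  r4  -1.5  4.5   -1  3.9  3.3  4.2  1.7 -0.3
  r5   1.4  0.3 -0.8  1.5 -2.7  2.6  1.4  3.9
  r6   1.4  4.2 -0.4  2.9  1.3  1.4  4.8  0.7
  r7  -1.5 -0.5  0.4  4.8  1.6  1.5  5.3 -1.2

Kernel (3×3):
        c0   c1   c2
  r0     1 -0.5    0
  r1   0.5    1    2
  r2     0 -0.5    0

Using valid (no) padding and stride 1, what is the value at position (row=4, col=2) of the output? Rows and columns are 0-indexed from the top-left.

The receptive field on the input at this output position is [-1 3.9 3.3 / -0.8 1.5 -2.7 / -0.4 2.9 1.3]. Elementwise product with the kernel and sum: -1·1 + 3.9·-0.5 + -0.8·0.5 + 1.5·1 + -2.7·2 + 2.9·-0.5.

-8.7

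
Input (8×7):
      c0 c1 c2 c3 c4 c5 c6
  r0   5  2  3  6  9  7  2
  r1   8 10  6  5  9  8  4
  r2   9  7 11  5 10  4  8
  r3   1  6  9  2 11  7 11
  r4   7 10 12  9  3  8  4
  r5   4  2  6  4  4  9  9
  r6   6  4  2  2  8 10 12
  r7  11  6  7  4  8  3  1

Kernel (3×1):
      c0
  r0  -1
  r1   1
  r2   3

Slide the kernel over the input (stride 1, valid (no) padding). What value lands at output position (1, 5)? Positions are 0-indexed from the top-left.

17

The receptive field on the input at this output position is [8 / 4 / 7]. Elementwise product with the kernel and sum: 8·-1 + 4·1 + 7·3.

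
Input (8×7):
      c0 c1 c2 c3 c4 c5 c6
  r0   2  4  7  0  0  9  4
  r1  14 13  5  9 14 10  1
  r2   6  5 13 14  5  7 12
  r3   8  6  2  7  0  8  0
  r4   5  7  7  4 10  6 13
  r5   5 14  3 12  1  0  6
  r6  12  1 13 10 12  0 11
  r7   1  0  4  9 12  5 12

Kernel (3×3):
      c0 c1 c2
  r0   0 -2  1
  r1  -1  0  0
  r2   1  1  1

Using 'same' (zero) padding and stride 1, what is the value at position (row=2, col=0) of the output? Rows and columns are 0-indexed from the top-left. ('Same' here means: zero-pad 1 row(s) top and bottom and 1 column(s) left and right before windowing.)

-1

The receptive field on the zero-padded input at this output position is [0 14 13 / 0 6 5 / 0 8 6]. Elementwise product with the kernel and sum: 14·-2 + 13·1 + 0·-1 + 0·1 + 8·1 + 6·1.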